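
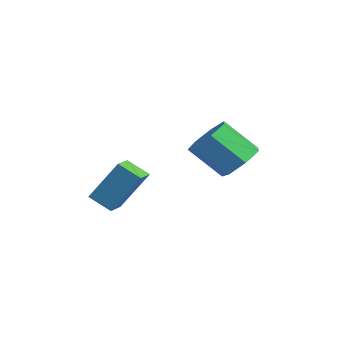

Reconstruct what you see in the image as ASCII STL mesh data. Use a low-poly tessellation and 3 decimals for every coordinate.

solid 
facet normal 0.443 0.566 -0.695
outer loop
vertex -0.749 3.671 0.291
vertex -1.663 3.951 -0.064
vertex -1.097 4.396 0.659
endloop
endfacet
facet normal 0.805 0.089 0.586
outer loop
vertex -0.749 3.671 0.291
vertex -1.097 4.396 0.659
vertex -1.583 2.608 1.598
endloop
endfacet
facet normal 0.805 0.089 0.586
outer loop
vertex -1.583 2.608 1.598
vertex -1.097 4.396 0.659
vertex -1.931 3.334 1.966
endloop
endfacet
facet normal -0.443 -0.565 0.696
outer loop
vertex -1.583 2.608 1.598
vertex -1.931 3.334 1.966
vertex -2.497 2.889 1.244
endloop
endfacet
facet normal 0.443 0.566 -0.695
outer loop
vertex -1.097 4.396 0.659
vertex -1.663 3.951 -0.064
vertex -1.872 4.787 0.483
endloop
endfacet
facet normal 0.195 0.697 0.690
outer loop
vertex -1.097 4.396 0.659
vertex -1.872 4.787 0.483
vertex -1.931 3.334 1.966
endloop
endfacet
facet normal 0.194 0.697 0.690
outer loop
vertex -1.931 3.334 1.966
vertex -1.872 4.787 0.483
vertex -2.705 3.724 1.79
endloop
endfacet
facet normal -0.443 -0.565 0.696
outer loop
vertex -1.931 3.334 1.966
vertex -2.705 3.724 1.79
vertex -2.497 2.889 1.244
endloop
endfacet
facet normal 0.444 0.566 -0.695
outer loop
vertex -1.872 4.787 0.483
vertex -1.663 3.951 -0.064
vertex -2.489 4.549 -0.105
endloop
endfacet
facet normal -0.563 0.779 0.275
outer loop
vertex -1.872 4.787 0.483
vertex -2.489 4.549 -0.105
vertex -2.705 3.724 1.79
endloop
endfacet
facet normal -0.562 0.780 0.275
outer loop
vertex -2.705 3.724 1.79
vertex -2.489 4.549 -0.105
vertex -3.323 3.486 1.203
endloop
endfacet
facet normal -0.443 -0.565 0.696
outer loop
vertex -2.705 3.724 1.79
vertex -3.323 3.486 1.203
vertex -2.497 2.889 1.244
endloop
endfacet
facet normal 0.444 0.565 -0.696
outer loop
vertex -2.489 4.549 -0.105
vertex -1.663 3.951 -0.064
vertex -2.485 3.86 -0.662
endloop
endfacet
facet normal -0.896 0.276 -0.347
outer loop
vertex -2.489 4.549 -0.105
vertex -2.485 3.86 -0.662
vertex -3.323 3.486 1.203
endloop
endfacet
facet normal -0.896 0.275 -0.348
outer loop
vertex -3.323 3.486 1.203
vertex -2.485 3.86 -0.662
vertex -3.318 2.797 0.646
endloop
endfacet
facet normal -0.443 -0.565 0.696
outer loop
vertex -3.323 3.486 1.203
vertex -3.318 2.797 0.646
vertex -2.497 2.889 1.244
endloop
endfacet
facet normal 0.443 0.565 -0.696
outer loop
vertex -2.485 3.86 -0.662
vertex -1.663 3.951 -0.064
vertex -1.862 3.241 -0.768
endloop
endfacet
facet normal -0.555 -0.437 -0.708
outer loop
vertex -2.485 3.86 -0.662
vertex -1.862 3.241 -0.768
vertex -3.318 2.797 0.646
endloop
endfacet
facet normal -0.555 -0.437 -0.708
outer loop
vertex -3.318 2.797 0.646
vertex -1.862 3.241 -0.768
vertex -2.695 2.178 0.54
endloop
endfacet
facet normal -0.443 -0.565 0.696
outer loop
vertex -3.318 2.797 0.646
vertex -2.695 2.178 0.54
vertex -2.497 2.889 1.244
endloop
endfacet
facet normal 0.444 0.565 -0.695
outer loop
vertex -1.862 3.241 -0.768
vertex -1.663 3.951 -0.064
vertex -1.089 3.156 -0.344
endloop
endfacet
facet normal 0.204 -0.819 -0.536
outer loop
vertex -1.862 3.241 -0.768
vertex -1.089 3.156 -0.344
vertex -2.695 2.178 0.54
endloop
endfacet
facet normal 0.204 -0.819 -0.536
outer loop
vertex -2.695 2.178 0.54
vertex -1.089 3.156 -0.344
vertex -1.923 2.093 0.963
endloop
endfacet
facet normal -0.443 -0.565 0.696
outer loop
vertex -2.695 2.178 0.54
vertex -1.923 2.093 0.963
vertex -2.497 2.889 1.244
endloop
endfacet
facet normal 0.443 0.565 -0.696
outer loop
vertex -1.089 3.156 -0.344
vertex -1.663 3.951 -0.064
vertex -0.749 3.671 0.291
endloop
endfacet
facet normal 0.810 -0.585 0.041
outer loop
vertex -1.089 3.156 -0.344
vertex -0.749 3.671 0.291
vertex -1.923 2.093 0.963
endloop
endfacet
facet normal 0.810 -0.585 0.041
outer loop
vertex -1.923 2.093 0.963
vertex -0.749 3.671 0.291
vertex -1.583 2.608 1.598
endloop
endfacet
facet normal -0.443 -0.565 0.696
outer loop
vertex -1.923 2.093 0.963
vertex -1.583 2.608 1.598
vertex -2.497 2.889 1.244
endloop
endfacet
facet normal -0.702 0.689 -0.182
outer loop
vertex -3.689 0.073 -0.043
vertex -2.943 0.682 -0.615
vertex -4.219 -0.934 -1.807
endloop
endfacet
facet normal -0.666 -0.544 0.511
outer loop
vertex -3.517 -1.622 -1.625
vertex -3.689 0.073 -0.043
vertex -4.219 -0.934 -1.807
endloop
endfacet
facet normal -0.702 0.689 -0.182
outer loop
vertex -4.219 -0.934 -1.807
vertex -2.943 0.682 -0.615
vertex -3.473 -0.325 -2.379
endloop
endfacet
facet normal -0.252 -0.480 -0.840
outer loop
vertex -3.473 -0.325 -2.379
vertex -3.517 -1.622 -1.625
vertex -4.219 -0.934 -1.807
endloop
endfacet
facet normal 0.252 0.480 0.840
outer loop
vertex -3.689 0.073 -0.043
vertex -2.241 -0.006 -0.433
vertex -2.943 0.682 -0.615
endloop
endfacet
facet normal -0.666 -0.544 0.511
outer loop
vertex -2.987 -0.615 0.139
vertex -3.689 0.073 -0.043
vertex -3.517 -1.622 -1.625
endloop
endfacet
facet normal 0.252 0.480 0.840
outer loop
vertex -2.987 -0.615 0.139
vertex -2.241 -0.006 -0.433
vertex -3.689 0.073 -0.043
endloop
endfacet
facet normal 0.666 0.544 -0.511
outer loop
vertex -2.943 0.682 -0.615
vertex -2.241 -0.006 -0.433
vertex -3.473 -0.325 -2.379
endloop
endfacet
facet normal -0.252 -0.480 -0.840
outer loop
vertex -2.771 -1.013 -2.197
vertex -3.517 -1.622 -1.625
vertex -3.473 -0.325 -2.379
endloop
endfacet
facet normal 0.666 0.544 -0.511
outer loop
vertex -3.473 -0.325 -2.379
vertex -2.241 -0.006 -0.433
vertex -2.771 -1.013 -2.197
endloop
endfacet
facet normal 0.702 -0.689 0.182
outer loop
vertex -2.771 -1.013 -2.197
vertex -2.987 -0.615 0.139
vertex -3.517 -1.622 -1.625
endloop
endfacet
facet normal 0.702 -0.689 0.182
outer loop
vertex -2.241 -0.006 -0.433
vertex -2.987 -0.615 0.139
vertex -2.771 -1.013 -2.197
endloop
endfacet

endsolid


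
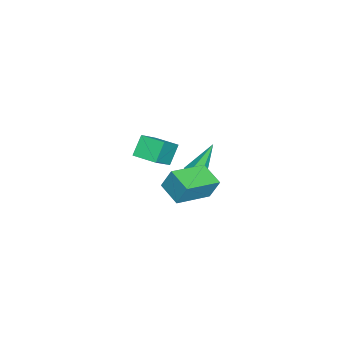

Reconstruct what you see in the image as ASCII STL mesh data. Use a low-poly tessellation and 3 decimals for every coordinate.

solid 
facet normal -0.743 0.616 -0.263
outer loop
vertex 0.665 0.593 0.173
vertex 1.549 1.485 -0.235
vertex 0.651 0.119 -0.896
endloop
endfacet
facet normal -0.670 -0.676 0.308
outer loop
vertex 2.151 -1.125 -0.365
vertex 0.665 0.593 0.173
vertex 0.651 0.119 -0.896
endloop
endfacet
facet normal -0.743 0.616 -0.263
outer loop
vertex 0.651 0.119 -0.896
vertex 1.549 1.485 -0.235
vertex 1.534 1.011 -1.304
endloop
endfacet
facet normal -0.013 -0.405 -0.914
outer loop
vertex 1.534 1.011 -1.304
vertex 2.151 -1.125 -0.365
vertex 0.651 0.119 -0.896
endloop
endfacet
facet normal 0.013 0.405 0.914
outer loop
vertex 0.665 0.593 0.173
vertex 3.049 0.241 0.296
vertex 1.549 1.485 -0.235
endloop
endfacet
facet normal -0.669 -0.676 0.309
outer loop
vertex 2.166 -0.651 0.704
vertex 0.665 0.593 0.173
vertex 2.151 -1.125 -0.365
endloop
endfacet
facet normal 0.013 0.405 0.914
outer loop
vertex 2.166 -0.651 0.704
vertex 3.049 0.241 0.296
vertex 0.665 0.593 0.173
endloop
endfacet
facet normal 0.670 0.675 -0.309
outer loop
vertex 1.549 1.485 -0.235
vertex 3.049 0.241 0.296
vertex 1.534 1.011 -1.304
endloop
endfacet
facet normal -0.013 -0.405 -0.914
outer loop
vertex 3.035 -0.233 -0.773
vertex 2.151 -1.125 -0.365
vertex 1.534 1.011 -1.304
endloop
endfacet
facet normal 0.669 0.676 -0.308
outer loop
vertex 1.534 1.011 -1.304
vertex 3.049 0.241 0.296
vertex 3.035 -0.233 -0.773
endloop
endfacet
facet normal 0.743 -0.616 0.263
outer loop
vertex 3.035 -0.233 -0.773
vertex 2.166 -0.651 0.704
vertex 2.151 -1.125 -0.365
endloop
endfacet
facet normal 0.743 -0.615 0.263
outer loop
vertex 3.049 0.241 0.296
vertex 2.166 -0.651 0.704
vertex 3.035 -0.233 -0.773
endloop
endfacet
facet normal 0.374 -0.378 -0.847
outer loop
vertex -2.066 -0.094 -3.032
vertex -2.562 -0.423 -3.104
vertex -2.532 0.129 -3.337
endloop
endfacet
facet normal 0.395 0.916 0.066
outer loop
vertex -2.066 -0.094 -3.032
vertex -2.532 0.129 -3.337
vertex -3.298 0.323 -1.436
endloop
endfacet
facet normal 0.374 -0.378 -0.847
outer loop
vertex -2.532 0.129 -3.337
vertex -2.562 -0.423 -3.104
vertex -3.028 -0.2 -3.409
endloop
endfacet
facet normal -0.501 0.817 -0.285
outer loop
vertex -2.532 0.129 -3.337
vertex -3.028 -0.2 -3.409
vertex -3.298 0.323 -1.436
endloop
endfacet
facet normal 0.373 -0.378 -0.847
outer loop
vertex -3.028 -0.2 -3.409
vertex -2.562 -0.423 -3.104
vertex -3.059 -0.752 -3.176
endloop
endfacet
facet normal -0.991 -0.001 -0.135
outer loop
vertex -3.028 -0.2 -3.409
vertex -3.059 -0.752 -3.176
vertex -3.298 0.323 -1.436
endloop
endfacet
facet normal 0.373 -0.378 -0.847
outer loop
vertex -3.059 -0.752 -3.176
vertex -2.562 -0.423 -3.104
vertex -2.593 -0.975 -2.871
endloop
endfacet
facet normal -0.586 -0.723 0.366
outer loop
vertex -3.059 -0.752 -3.176
vertex -2.593 -0.975 -2.871
vertex -3.298 0.323 -1.436
endloop
endfacet
facet normal 0.373 -0.378 -0.847
outer loop
vertex -2.593 -0.975 -2.871
vertex -2.562 -0.423 -3.104
vertex -2.096 -0.646 -2.799
endloop
endfacet
facet normal 0.310 -0.625 0.717
outer loop
vertex -2.593 -0.975 -2.871
vertex -2.096 -0.646 -2.799
vertex -3.298 0.323 -1.436
endloop
endfacet
facet normal 0.374 -0.378 -0.847
outer loop
vertex -2.096 -0.646 -2.799
vertex -2.562 -0.423 -3.104
vertex -2.066 -0.094 -3.032
endloop
endfacet
facet normal 0.800 0.196 0.567
outer loop
vertex -2.096 -0.646 -2.799
vertex -2.066 -0.094 -3.032
vertex -3.298 0.323 -1.436
endloop
endfacet
facet normal -0.596 0.221 0.772
outer loop
vertex -3.536 -3.252 -1.46
vertex -3.109 -2.024 -1.482
vertex -4.848 -2.815 -2.598
endloop
endfacet
facet normal -0.329 -0.944 0.017
outer loop
vertex -4.091 -3.096 -3.578
vertex -3.536 -3.252 -1.46
vertex -4.848 -2.815 -2.598
endloop
endfacet
facet normal -0.596 0.221 0.772
outer loop
vertex -4.848 -2.815 -2.598
vertex -3.109 -2.024 -1.482
vertex -4.421 -1.588 -2.619
endloop
endfacet
facet normal -0.732 0.244 -0.636
outer loop
vertex -4.421 -1.588 -2.619
vertex -4.091 -3.096 -3.578
vertex -4.848 -2.815 -2.598
endloop
endfacet
facet normal 0.733 -0.243 0.636
outer loop
vertex -3.536 -3.252 -1.46
vertex -2.352 -2.305 -2.462
vertex -3.109 -2.024 -1.482
endloop
endfacet
facet normal -0.328 -0.945 0.016
outer loop
vertex -2.779 -3.532 -2.441
vertex -3.536 -3.252 -1.46
vertex -4.091 -3.096 -3.578
endloop
endfacet
facet normal 0.733 -0.244 0.635
outer loop
vertex -2.779 -3.532 -2.441
vertex -2.352 -2.305 -2.462
vertex -3.536 -3.252 -1.46
endloop
endfacet
facet normal 0.329 0.944 -0.017
outer loop
vertex -3.109 -2.024 -1.482
vertex -2.352 -2.305 -2.462
vertex -4.421 -1.588 -2.619
endloop
endfacet
facet normal -0.733 0.244 -0.635
outer loop
vertex -3.664 -1.868 -3.6
vertex -4.091 -3.096 -3.578
vertex -4.421 -1.588 -2.619
endloop
endfacet
facet normal 0.328 0.944 -0.016
outer loop
vertex -4.421 -1.588 -2.619
vertex -2.352 -2.305 -2.462
vertex -3.664 -1.868 -3.6
endloop
endfacet
facet normal 0.596 -0.221 -0.772
outer loop
vertex -3.664 -1.868 -3.6
vertex -2.779 -3.532 -2.441
vertex -4.091 -3.096 -3.578
endloop
endfacet
facet normal 0.596 -0.221 -0.772
outer loop
vertex -2.352 -2.305 -2.462
vertex -2.779 -3.532 -2.441
vertex -3.664 -1.868 -3.6
endloop
endfacet

endsolid


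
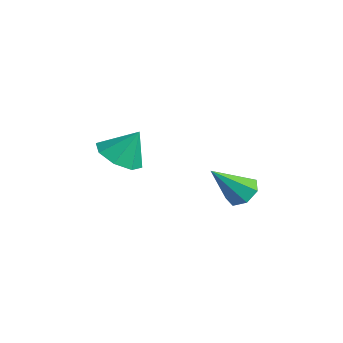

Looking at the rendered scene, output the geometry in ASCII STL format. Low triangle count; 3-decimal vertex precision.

solid 
facet normal -0.267 -0.458 -0.848
outer loop
vertex -0.125 -2.775 1.663
vertex -0.818 -2.073 1.502
vertex 0.146 -2.184 1.259
endloop
endfacet
facet normal 0.896 -0.118 0.428
outer loop
vertex -0.125 -2.775 1.663
vertex 0.146 -2.184 1.259
vertex -0.442 -1.427 2.698
endloop
endfacet
facet normal -0.267 -0.458 -0.848
outer loop
vertex 0.146 -2.184 1.259
vertex -0.818 -2.073 1.502
vertex -0.149 -1.528 0.997
endloop
endfacet
facet normal 0.885 0.448 0.126
outer loop
vertex 0.146 -2.184 1.259
vertex -0.149 -1.528 0.997
vertex -0.442 -1.427 2.698
endloop
endfacet
facet normal -0.267 -0.458 -0.848
outer loop
vertex -0.149 -1.528 0.997
vertex -0.818 -2.073 1.502
vertex -0.835 -1.191 1.031
endloop
endfacet
facet normal 0.442 0.897 0.023
outer loop
vertex -0.149 -1.528 0.997
vertex -0.835 -1.191 1.031
vertex -0.442 -1.427 2.698
endloop
endfacet
facet normal -0.268 -0.458 -0.848
outer loop
vertex -0.835 -1.191 1.031
vertex -0.818 -2.073 1.502
vertex -1.511 -1.37 1.341
endloop
endfacet
facet normal -0.175 0.968 0.178
outer loop
vertex -0.835 -1.191 1.031
vertex -1.511 -1.37 1.341
vertex -0.442 -1.427 2.698
endloop
endfacet
facet normal -0.267 -0.457 -0.848
outer loop
vertex -1.511 -1.37 1.341
vertex -0.818 -2.073 1.502
vertex -1.782 -1.961 1.745
endloop
endfacet
facet normal -0.604 0.620 0.502
outer loop
vertex -1.511 -1.37 1.341
vertex -1.782 -1.961 1.745
vertex -0.442 -1.427 2.698
endloop
endfacet
facet normal -0.267 -0.458 -0.848
outer loop
vertex -1.782 -1.961 1.745
vertex -0.818 -2.073 1.502
vertex -1.488 -2.618 2.007
endloop
endfacet
facet normal -0.593 0.055 0.803
outer loop
vertex -1.782 -1.961 1.745
vertex -1.488 -2.618 2.007
vertex -0.442 -1.427 2.698
endloop
endfacet
facet normal -0.267 -0.458 -0.848
outer loop
vertex -1.488 -2.618 2.007
vertex -0.818 -2.073 1.502
vertex -0.801 -2.955 1.973
endloop
endfacet
facet normal -0.149 -0.395 0.906
outer loop
vertex -1.488 -2.618 2.007
vertex -0.801 -2.955 1.973
vertex -0.442 -1.427 2.698
endloop
endfacet
facet normal -0.267 -0.458 -0.848
outer loop
vertex -0.801 -2.955 1.973
vertex -0.818 -2.073 1.502
vertex -0.125 -2.775 1.663
endloop
endfacet
facet normal 0.468 -0.466 0.751
outer loop
vertex -0.801 -2.955 1.973
vertex -0.125 -2.775 1.663
vertex -0.442 -1.427 2.698
endloop
endfacet
facet normal 0.154 0.649 -0.745
outer loop
vertex 1.069 2.845 -1.279
vertex 0.391 2.652 -1.587
vertex 0.545 3.205 -1.074
endloop
endfacet
facet normal 0.514 0.289 0.807
outer loop
vertex 1.069 2.845 -1.279
vertex 0.545 3.205 -1.074
vertex 0.089 1.388 -0.133
endloop
endfacet
facet normal 0.155 0.648 -0.745
outer loop
vertex 0.545 3.205 -1.074
vertex 0.391 2.652 -1.587
vertex -0.095 3.149 -1.256
endloop
endfacet
facet normal -0.277 0.496 0.823
outer loop
vertex 0.545 3.205 -1.074
vertex -0.095 3.149 -1.256
vertex 0.089 1.388 -0.133
endloop
endfacet
facet normal 0.154 0.648 -0.746
outer loop
vertex -0.095 3.149 -1.256
vertex 0.391 2.652 -1.587
vertex -0.37 2.718 -1.687
endloop
endfacet
facet normal -0.898 0.166 0.407
outer loop
vertex -0.095 3.149 -1.256
vertex -0.37 2.718 -1.687
vertex 0.089 1.388 -0.133
endloop
endfacet
facet normal 0.154 0.649 -0.745
outer loop
vertex -0.37 2.718 -1.687
vertex 0.391 2.652 -1.587
vertex -0.072 2.238 -2.043
endloop
endfacet
facet normal -0.882 -0.453 -0.127
outer loop
vertex -0.37 2.718 -1.687
vertex -0.072 2.238 -2.043
vertex 0.089 1.388 -0.133
endloop
endfacet
facet normal 0.155 0.648 -0.746
outer loop
vertex -0.072 2.238 -2.043
vertex 0.391 2.652 -1.587
vertex 0.575 2.069 -2.055
endloop
endfacet
facet normal -0.241 -0.894 -0.378
outer loop
vertex -0.072 2.238 -2.043
vertex 0.575 2.069 -2.055
vertex 0.089 1.388 -0.133
endloop
endfacet
facet normal 0.155 0.648 -0.746
outer loop
vertex 0.575 2.069 -2.055
vertex 0.391 2.652 -1.587
vertex 1.083 2.339 -1.715
endloop
endfacet
facet normal 0.543 -0.825 -0.155
outer loop
vertex 0.575 2.069 -2.055
vertex 1.083 2.339 -1.715
vertex 0.089 1.388 -0.133
endloop
endfacet
facet normal 0.155 0.647 -0.746
outer loop
vertex 1.083 2.339 -1.715
vertex 0.391 2.652 -1.587
vertex 1.069 2.845 -1.279
endloop
endfacet
facet normal 0.879 -0.297 0.373
outer loop
vertex 1.083 2.339 -1.715
vertex 1.069 2.845 -1.279
vertex 0.089 1.388 -0.133
endloop
endfacet

endsolid


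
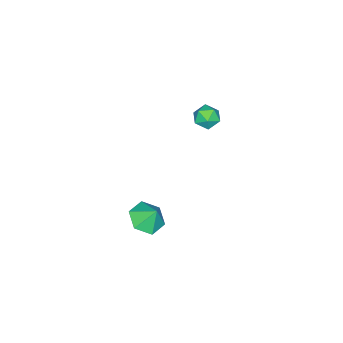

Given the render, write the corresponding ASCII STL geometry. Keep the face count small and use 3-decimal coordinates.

solid 
facet normal -0.158 -0.189 0.969
outer loop
vertex -3.015 0.838 1.707
vertex -3.318 0.146 1.523
vertex -2.555 0.212 1.66
endloop
endfacet
facet normal 0.410 0.235 0.882
outer loop
vertex -3.015 0.838 1.707
vertex -2.555 0.212 1.66
vertex -2.317 0.893 1.368
endloop
endfacet
facet normal 0.196 0.821 0.537
outer loop
vertex -3.015 0.838 1.707
vertex -2.317 0.893 1.368
vertex -2.932 1.247 1.051
endloop
endfacet
facet normal -0.503 0.760 0.410
outer loop
vertex -3.015 0.838 1.707
vertex -2.932 1.247 1.051
vertex -3.551 0.786 1.146
endloop
endfacet
facet normal -0.723 0.136 0.678
outer loop
vertex -3.015 0.838 1.707
vertex -3.551 0.786 1.146
vertex -3.318 0.146 1.523
endloop
endfacet
facet normal 0.879 -0.108 0.465
outer loop
vertex -2.317 0.893 1.368
vertex -2.555 0.212 1.66
vertex -2.189 0.234 0.974
endloop
endfacet
facet normal -0.040 -0.794 0.607
outer loop
vertex -2.555 0.212 1.66
vertex -3.318 0.146 1.523
vertex -2.808 -0.227 1.069
endloop
endfacet
facet normal -0.954 -0.267 0.137
outer loop
vertex -3.318 0.146 1.523
vertex -3.551 0.786 1.146
vertex -3.423 0.127 0.752
endloop
endfacet
facet normal -0.599 0.744 -0.296
outer loop
vertex -3.551 0.786 1.146
vertex -2.932 1.247 1.051
vertex -3.185 0.808 0.46
endloop
endfacet
facet normal 0.532 0.841 -0.093
outer loop
vertex -2.932 1.247 1.051
vertex -2.317 0.893 1.368
vertex -2.422 0.874 0.597
endloop
endfacet
facet normal 0.503 -0.760 -0.410
outer loop
vertex -2.725 0.182 0.413
vertex -2.189 0.234 0.974
vertex -2.808 -0.227 1.069
endloop
endfacet
facet normal -0.196 -0.821 -0.537
outer loop
vertex -2.725 0.182 0.413
vertex -2.808 -0.227 1.069
vertex -3.423 0.127 0.752
endloop
endfacet
facet normal -0.410 -0.235 -0.882
outer loop
vertex -2.725 0.182 0.413
vertex -3.423 0.127 0.752
vertex -3.185 0.808 0.46
endloop
endfacet
facet normal 0.158 0.189 -0.969
outer loop
vertex -2.725 0.182 0.413
vertex -3.185 0.808 0.46
vertex -2.422 0.874 0.597
endloop
endfacet
facet normal 0.723 -0.136 -0.678
outer loop
vertex -2.725 0.182 0.413
vertex -2.422 0.874 0.597
vertex -2.189 0.234 0.974
endloop
endfacet
facet normal 0.599 -0.744 0.296
outer loop
vertex -2.808 -0.227 1.069
vertex -2.189 0.234 0.974
vertex -2.555 0.212 1.66
endloop
endfacet
facet normal -0.532 -0.841 0.093
outer loop
vertex -3.423 0.127 0.752
vertex -2.808 -0.227 1.069
vertex -3.318 0.146 1.523
endloop
endfacet
facet normal -0.879 0.108 -0.465
outer loop
vertex -3.185 0.808 0.46
vertex -3.423 0.127 0.752
vertex -3.551 0.786 1.146
endloop
endfacet
facet normal 0.040 0.794 -0.607
outer loop
vertex -2.422 0.874 0.597
vertex -3.185 0.808 0.46
vertex -2.932 1.247 1.051
endloop
endfacet
facet normal 0.954 0.267 -0.137
outer loop
vertex -2.189 0.234 0.974
vertex -2.422 0.874 0.597
vertex -2.317 0.893 1.368
endloop
endfacet
facet normal -0.026 -0.533 -0.846
outer loop
vertex 4.611 1.041 -1.04
vertex 3.636 1.134 -1.069
vertex 4.205 1.801 -1.507
endloop
endfacet
facet normal 0.738 0.593 0.323
outer loop
vertex 4.611 1.041 -1.04
vertex 4.205 1.801 -1.507
vertex 3.664 1.726 -0.131
endloop
endfacet
facet normal -0.026 -0.533 -0.846
outer loop
vertex 4.205 1.801 -1.507
vertex 3.636 1.134 -1.069
vertex 3.23 1.894 -1.536
endloop
endfacet
facet normal 0.092 0.992 0.090
outer loop
vertex 4.205 1.801 -1.507
vertex 3.23 1.894 -1.536
vertex 3.664 1.726 -0.131
endloop
endfacet
facet normal -0.025 -0.533 -0.846
outer loop
vertex 3.23 1.894 -1.536
vertex 3.636 1.134 -1.069
vertex 2.661 1.227 -1.099
endloop
endfacet
facet normal -0.631 0.723 0.281
outer loop
vertex 3.23 1.894 -1.536
vertex 2.661 1.227 -1.099
vertex 3.664 1.726 -0.131
endloop
endfacet
facet normal -0.025 -0.533 -0.846
outer loop
vertex 2.661 1.227 -1.099
vertex 3.636 1.134 -1.069
vertex 3.067 0.467 -0.632
endloop
endfacet
facet normal -0.707 0.055 0.705
outer loop
vertex 2.661 1.227 -1.099
vertex 3.067 0.467 -0.632
vertex 3.664 1.726 -0.131
endloop
endfacet
facet normal -0.026 -0.532 -0.846
outer loop
vertex 3.067 0.467 -0.632
vertex 3.636 1.134 -1.069
vertex 4.042 0.374 -0.603
endloop
endfacet
facet normal -0.061 -0.344 0.937
outer loop
vertex 3.067 0.467 -0.632
vertex 4.042 0.374 -0.603
vertex 3.664 1.726 -0.131
endloop
endfacet
facet normal -0.026 -0.532 -0.846
outer loop
vertex 4.042 0.374 -0.603
vertex 3.636 1.134 -1.069
vertex 4.611 1.041 -1.04
endloop
endfacet
facet normal 0.662 -0.076 0.746
outer loop
vertex 4.042 0.374 -0.603
vertex 4.611 1.041 -1.04
vertex 3.664 1.726 -0.131
endloop
endfacet

endsolid


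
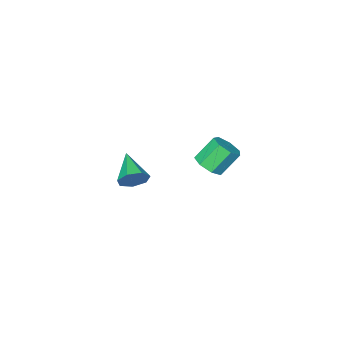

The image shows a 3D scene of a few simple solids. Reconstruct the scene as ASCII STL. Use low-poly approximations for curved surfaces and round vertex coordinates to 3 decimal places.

solid 
facet normal 0.615 -0.193 -0.765
outer loop
vertex -2.961 -3.663 -0.29
vertex -3.409 -3.097 -0.793
vertex -2.715 -2.94 -0.275
endloop
endfacet
facet normal 0.720 -0.258 0.644
outer loop
vertex -2.961 -3.663 -0.29
vertex -2.715 -2.94 -0.275
vertex -3.963 -3.349 0.956
endloop
endfacet
facet normal 0.720 -0.257 0.644
outer loop
vertex -3.963 -3.349 0.956
vertex -2.715 -2.94 -0.275
vertex -3.718 -2.626 0.971
endloop
endfacet
facet normal -0.615 0.193 0.765
outer loop
vertex -3.963 -3.349 0.956
vertex -3.718 -2.626 0.971
vertex -4.411 -2.783 0.453
endloop
endfacet
facet normal 0.615 -0.193 -0.765
outer loop
vertex -2.715 -2.94 -0.275
vertex -3.409 -3.097 -0.793
vertex -2.992 -2.335 -0.65
endloop
endfacet
facet normal 0.700 0.579 0.418
outer loop
vertex -2.715 -2.94 -0.275
vertex -2.992 -2.335 -0.65
vertex -3.718 -2.626 0.971
endloop
endfacet
facet normal 0.700 0.579 0.418
outer loop
vertex -3.718 -2.626 0.971
vertex -2.992 -2.335 -0.65
vertex -3.995 -2.021 0.596
endloop
endfacet
facet normal -0.615 0.192 0.765
outer loop
vertex -3.718 -2.626 0.971
vertex -3.995 -2.021 0.596
vertex -4.411 -2.783 0.453
endloop
endfacet
facet normal 0.615 -0.193 -0.765
outer loop
vertex -2.992 -2.335 -0.65
vertex -3.409 -3.097 -0.793
vertex -3.583 -2.304 -1.133
endloop
endfacet
facet normal 0.153 0.980 -0.124
outer loop
vertex -2.992 -2.335 -0.65
vertex -3.583 -2.304 -1.133
vertex -3.995 -2.021 0.596
endloop
endfacet
facet normal 0.153 0.980 -0.124
outer loop
vertex -3.995 -2.021 0.596
vertex -3.583 -2.304 -1.133
vertex -4.585 -1.99 0.113
endloop
endfacet
facet normal -0.616 0.193 0.764
outer loop
vertex -3.995 -2.021 0.596
vertex -4.585 -1.99 0.113
vertex -4.411 -2.783 0.453
endloop
endfacet
facet normal 0.615 -0.193 -0.764
outer loop
vertex -3.583 -2.304 -1.133
vertex -3.409 -3.097 -0.793
vertex -4.042 -2.87 -1.36
endloop
endfacet
facet normal -0.510 0.643 -0.572
outer loop
vertex -3.583 -2.304 -1.133
vertex -4.042 -2.87 -1.36
vertex -4.585 -1.99 0.113
endloop
endfacet
facet normal -0.509 0.643 -0.572
outer loop
vertex -4.585 -1.99 0.113
vertex -4.042 -2.87 -1.36
vertex -5.045 -2.556 -0.114
endloop
endfacet
facet normal -0.615 0.193 0.765
outer loop
vertex -4.585 -1.99 0.113
vertex -5.045 -2.556 -0.114
vertex -4.411 -2.783 0.453
endloop
endfacet
facet normal 0.615 -0.193 -0.764
outer loop
vertex -4.042 -2.87 -1.36
vertex -3.409 -3.097 -0.793
vertex -4.025 -3.607 -1.16
endloop
endfacet
facet normal -0.788 -0.178 -0.589
outer loop
vertex -4.042 -2.87 -1.36
vertex -4.025 -3.607 -1.16
vertex -5.045 -2.556 -0.114
endloop
endfacet
facet normal -0.788 -0.179 -0.589
outer loop
vertex -5.045 -2.556 -0.114
vertex -4.025 -3.607 -1.16
vertex -5.027 -3.293 0.086
endloop
endfacet
facet normal -0.615 0.192 0.765
outer loop
vertex -5.045 -2.556 -0.114
vertex -5.027 -3.293 0.086
vertex -4.411 -2.783 0.453
endloop
endfacet
facet normal 0.615 -0.192 -0.765
outer loop
vertex -4.025 -3.607 -1.16
vertex -3.409 -3.097 -0.793
vertex -3.543 -3.96 -0.684
endloop
endfacet
facet normal -0.473 -0.866 -0.163
outer loop
vertex -4.025 -3.607 -1.16
vertex -3.543 -3.96 -0.684
vertex -5.027 -3.293 0.086
endloop
endfacet
facet normal -0.474 -0.865 -0.163
outer loop
vertex -5.027 -3.293 0.086
vertex -3.543 -3.96 -0.684
vertex -4.546 -3.646 0.562
endloop
endfacet
facet normal -0.615 0.193 0.765
outer loop
vertex -5.027 -3.293 0.086
vertex -4.546 -3.646 0.562
vertex -4.411 -2.783 0.453
endloop
endfacet
facet normal 0.615 -0.192 -0.764
outer loop
vertex -3.543 -3.96 -0.684
vertex -3.409 -3.097 -0.793
vertex -2.961 -3.663 -0.29
endloop
endfacet
facet normal 0.198 -0.901 0.386
outer loop
vertex -3.543 -3.96 -0.684
vertex -2.961 -3.663 -0.29
vertex -4.546 -3.646 0.562
endloop
endfacet
facet normal 0.198 -0.901 0.386
outer loop
vertex -4.546 -3.646 0.562
vertex -2.961 -3.663 -0.29
vertex -3.963 -3.349 0.956
endloop
endfacet
facet normal -0.615 0.193 0.765
outer loop
vertex -4.546 -3.646 0.562
vertex -3.963 -3.349 0.956
vertex -4.411 -2.783 0.453
endloop
endfacet
facet normal 0.396 0.829 -0.395
outer loop
vertex 2.985 -1.499 2.732
vertex 2.518 -1.6 2.053
vertex 2.338 -1.183 2.747
endloop
endfacet
facet normal 0.025 0.003 1.000
outer loop
vertex 2.985 -1.499 2.732
vertex 2.338 -1.183 2.747
vertex 1.802 -3.1 2.767
endloop
endfacet
facet normal 0.397 0.829 -0.395
outer loop
vertex 2.338 -1.183 2.747
vertex 2.518 -1.6 2.053
vertex 1.827 -1.18 2.24
endloop
endfacet
facet normal -0.689 0.200 0.696
outer loop
vertex 2.338 -1.183 2.747
vertex 1.827 -1.18 2.24
vertex 1.802 -3.1 2.767
endloop
endfacet
facet normal 0.397 0.829 -0.395
outer loop
vertex 1.827 -1.18 2.24
vertex 2.518 -1.6 2.053
vertex 1.837 -1.494 1.591
endloop
endfacet
facet normal -1.000 0.008 -0.019
outer loop
vertex 1.827 -1.18 2.24
vertex 1.837 -1.494 1.591
vertex 1.802 -3.1 2.767
endloop
endfacet
facet normal 0.397 0.829 -0.394
outer loop
vertex 1.837 -1.494 1.591
vertex 2.518 -1.6 2.053
vertex 2.359 -1.887 1.29
endloop
endfacet
facet normal -0.671 -0.428 -0.605
outer loop
vertex 1.837 -1.494 1.591
vertex 2.359 -1.887 1.29
vertex 1.802 -3.1 2.767
endloop
endfacet
facet normal 0.396 0.829 -0.394
outer loop
vertex 2.359 -1.887 1.29
vertex 2.518 -1.6 2.053
vertex 3.002 -2.064 1.563
endloop
endfacet
facet normal 0.049 -0.781 -0.623
outer loop
vertex 2.359 -1.887 1.29
vertex 3.002 -2.064 1.563
vertex 1.802 -3.1 2.767
endloop
endfacet
facet normal 0.396 0.829 -0.394
outer loop
vertex 3.002 -2.064 1.563
vertex 2.518 -1.6 2.053
vertex 3.281 -1.892 2.205
endloop
endfacet
facet normal 0.618 -0.784 -0.059
outer loop
vertex 3.002 -2.064 1.563
vertex 3.281 -1.892 2.205
vertex 1.802 -3.1 2.767
endloop
endfacet
facet normal 0.396 0.829 -0.396
outer loop
vertex 3.281 -1.892 2.205
vertex 2.518 -1.6 2.053
vertex 2.985 -1.499 2.732
endloop
endfacet
facet normal 0.607 -0.434 0.665
outer loop
vertex 3.281 -1.892 2.205
vertex 2.985 -1.499 2.732
vertex 1.802 -3.1 2.767
endloop
endfacet

endsolid


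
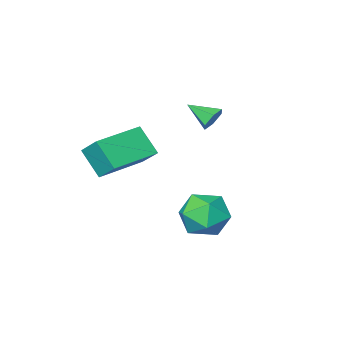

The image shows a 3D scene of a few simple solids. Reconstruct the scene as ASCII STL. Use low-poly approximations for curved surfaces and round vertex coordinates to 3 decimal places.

solid 
facet normal -0.983 -0.175 0.047
outer loop
vertex -1.203 -1.328 -0.362
vertex -1.313 -0.513 0.367
vertex -1.396 -0.5 -1.318
endloop
endfacet
facet normal 0.101 -0.742 -0.663
outer loop
vertex 0.473 -0.167 -1.407
vertex -1.203 -1.328 -0.362
vertex -1.396 -0.5 -1.318
endloop
endfacet
facet normal -0.984 -0.175 0.047
outer loop
vertex -1.396 -0.5 -1.318
vertex -1.313 -0.513 0.367
vertex -1.506 0.316 -0.589
endloop
endfacet
facet normal -0.151 0.647 -0.747
outer loop
vertex -1.506 0.316 -0.589
vertex 0.473 -0.167 -1.407
vertex -1.396 -0.5 -1.318
endloop
endfacet
facet normal 0.151 -0.648 0.747
outer loop
vertex -1.203 -1.328 -0.362
vertex 0.556 -0.18 0.278
vertex -1.313 -0.513 0.367
endloop
endfacet
facet normal 0.100 -0.742 -0.663
outer loop
vertex 0.666 -0.996 -0.451
vertex -1.203 -1.328 -0.362
vertex 0.473 -0.167 -1.407
endloop
endfacet
facet normal 0.151 -0.647 0.747
outer loop
vertex 0.666 -0.996 -0.451
vertex 0.556 -0.18 0.278
vertex -1.203 -1.328 -0.362
endloop
endfacet
facet normal -0.101 0.742 0.663
outer loop
vertex -1.313 -0.513 0.367
vertex 0.556 -0.18 0.278
vertex -1.506 0.316 -0.589
endloop
endfacet
facet normal -0.151 0.648 -0.747
outer loop
vertex 0.363 0.648 -0.678
vertex 0.473 -0.167 -1.407
vertex -1.506 0.316 -0.589
endloop
endfacet
facet normal -0.100 0.742 0.663
outer loop
vertex -1.506 0.316 -0.589
vertex 0.556 -0.18 0.278
vertex 0.363 0.648 -0.678
endloop
endfacet
facet normal 0.983 0.175 -0.047
outer loop
vertex 0.363 0.648 -0.678
vertex 0.666 -0.996 -0.451
vertex 0.473 -0.167 -1.407
endloop
endfacet
facet normal 0.983 0.175 -0.047
outer loop
vertex 0.556 -0.18 0.278
vertex 0.666 -0.996 -0.451
vertex 0.363 0.648 -0.678
endloop
endfacet
facet normal -0.930 0.311 0.198
outer loop
vertex -1.911 4.108 -1.978
vertex -2.266 3.307 -2.387
vertex -2.061 3.318 -1.441
endloop
endfacet
facet normal -0.470 0.555 0.686
outer loop
vertex -1.911 4.108 -1.978
vertex -2.061 3.318 -1.441
vertex -1.258 3.842 -1.315
endloop
endfacet
facet normal 0.029 0.937 0.348
outer loop
vertex -1.911 4.108 -1.978
vertex -1.258 3.842 -1.315
vertex -0.967 4.155 -2.183
endloop
endfacet
facet normal -0.122 0.929 -0.349
outer loop
vertex -1.911 4.108 -1.978
vertex -0.967 4.155 -2.183
vertex -1.59 3.825 -2.845
endloop
endfacet
facet normal -0.715 0.542 -0.442
outer loop
vertex -1.911 4.108 -1.978
vertex -1.59 3.825 -2.845
vertex -2.266 3.307 -2.387
endloop
endfacet
facet normal -0.150 -0.007 0.989
outer loop
vertex -1.258 3.842 -1.315
vertex -2.061 3.318 -1.441
vertex -1.21 2.875 -1.315
endloop
endfacet
facet normal -0.894 -0.401 0.198
outer loop
vertex -2.061 3.318 -1.441
vertex -2.266 3.307 -2.387
vertex -1.833 2.545 -1.977
endloop
endfacet
facet normal -0.546 -0.027 -0.837
outer loop
vertex -2.266 3.307 -2.387
vertex -1.59 3.825 -2.845
vertex -1.542 2.858 -2.845
endloop
endfacet
facet normal 0.413 0.598 -0.687
outer loop
vertex -1.59 3.825 -2.845
vertex -0.967 4.155 -2.183
vertex -0.739 3.382 -2.719
endloop
endfacet
facet normal 0.658 0.611 0.441
outer loop
vertex -0.967 4.155 -2.183
vertex -1.258 3.842 -1.315
vertex -0.534 3.393 -1.773
endloop
endfacet
facet normal 0.122 -0.929 0.349
outer loop
vertex -0.889 2.592 -2.182
vertex -1.21 2.875 -1.315
vertex -1.833 2.545 -1.977
endloop
endfacet
facet normal -0.029 -0.937 -0.348
outer loop
vertex -0.889 2.592 -2.182
vertex -1.833 2.545 -1.977
vertex -1.542 2.858 -2.845
endloop
endfacet
facet normal 0.470 -0.555 -0.686
outer loop
vertex -0.889 2.592 -2.182
vertex -1.542 2.858 -2.845
vertex -0.739 3.382 -2.719
endloop
endfacet
facet normal 0.930 -0.311 -0.198
outer loop
vertex -0.889 2.592 -2.182
vertex -0.739 3.382 -2.719
vertex -0.534 3.393 -1.773
endloop
endfacet
facet normal 0.715 -0.542 0.442
outer loop
vertex -0.889 2.592 -2.182
vertex -0.534 3.393 -1.773
vertex -1.21 2.875 -1.315
endloop
endfacet
facet normal -0.413 -0.598 0.687
outer loop
vertex -1.833 2.545 -1.977
vertex -1.21 2.875 -1.315
vertex -2.061 3.318 -1.441
endloop
endfacet
facet normal -0.658 -0.611 -0.441
outer loop
vertex -1.542 2.858 -2.845
vertex -1.833 2.545 -1.977
vertex -2.266 3.307 -2.387
endloop
endfacet
facet normal 0.150 0.007 -0.989
outer loop
vertex -0.739 3.382 -2.719
vertex -1.542 2.858 -2.845
vertex -1.59 3.825 -2.845
endloop
endfacet
facet normal 0.894 0.401 -0.198
outer loop
vertex -0.534 3.393 -1.773
vertex -0.739 3.382 -2.719
vertex -0.967 4.155 -2.183
endloop
endfacet
facet normal 0.546 0.027 0.837
outer loop
vertex -1.21 2.875 -1.315
vertex -0.534 3.393 -1.773
vertex -1.258 3.842 -1.315
endloop
endfacet
facet normal -0.439 0.786 -0.435
outer loop
vertex -2.968 0.901 0.372
vertex -3.249 0.988 0.813
vertex -2.776 1.218 0.751
endloop
endfacet
facet normal 0.928 -0.161 -0.335
outer loop
vertex -2.968 0.901 0.372
vertex -2.776 1.218 0.751
vertex -2.771 0.132 1.287
endloop
endfacet
facet normal -0.439 0.786 -0.436
outer loop
vertex -2.776 1.218 0.751
vertex -3.249 0.988 0.813
vertex -3.057 1.305 1.191
endloop
endfacet
facet normal 0.838 0.244 0.487
outer loop
vertex -2.776 1.218 0.751
vertex -3.057 1.305 1.191
vertex -2.771 0.132 1.287
endloop
endfacet
facet normal -0.439 0.786 -0.436
outer loop
vertex -3.057 1.305 1.191
vertex -3.249 0.988 0.813
vertex -3.531 1.075 1.254
endloop
endfacet
facet normal 0.083 0.101 0.991
outer loop
vertex -3.057 1.305 1.191
vertex -3.531 1.075 1.254
vertex -2.771 0.132 1.287
endloop
endfacet
facet normal -0.438 0.786 -0.435
outer loop
vertex -3.531 1.075 1.254
vertex -3.249 0.988 0.813
vertex -3.723 0.758 0.875
endloop
endfacet
facet normal -0.587 -0.450 0.673
outer loop
vertex -3.531 1.075 1.254
vertex -3.723 0.758 0.875
vertex -2.771 0.132 1.287
endloop
endfacet
facet normal -0.439 0.787 -0.435
outer loop
vertex -3.723 0.758 0.875
vertex -3.249 0.988 0.813
vertex -3.442 0.671 0.434
endloop
endfacet
facet normal -0.498 -0.855 -0.149
outer loop
vertex -3.723 0.758 0.875
vertex -3.442 0.671 0.434
vertex -2.771 0.132 1.287
endloop
endfacet
facet normal -0.439 0.787 -0.435
outer loop
vertex -3.442 0.671 0.434
vertex -3.249 0.988 0.813
vertex -2.968 0.901 0.372
endloop
endfacet
facet normal 0.260 -0.711 -0.653
outer loop
vertex -3.442 0.671 0.434
vertex -2.968 0.901 0.372
vertex -2.771 0.132 1.287
endloop
endfacet

endsolid


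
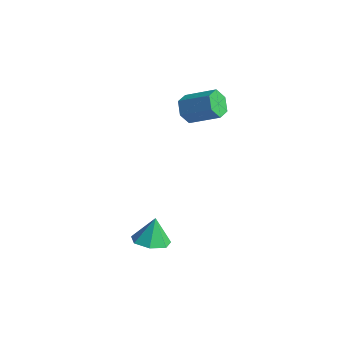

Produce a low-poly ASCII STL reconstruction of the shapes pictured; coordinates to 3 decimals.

solid 
facet normal -0.827 -0.285 -0.484
outer loop
vertex 0.519 0.917 0.835
vertex 0.262 0.596 1.463
vertex 0.101 1.314 1.315
endloop
endfacet
facet normal 0.074 0.799 -0.596
outer loop
vertex 0.519 0.917 0.835
vertex 0.101 1.314 1.315
vertex 1.875 1.384 1.63
endloop
endfacet
facet normal 0.074 0.799 -0.596
outer loop
vertex 1.875 1.384 1.63
vertex 0.101 1.314 1.315
vertex 1.457 1.781 2.11
endloop
endfacet
facet normal 0.827 0.285 0.484
outer loop
vertex 1.875 1.384 1.63
vertex 1.457 1.781 2.11
vertex 1.618 1.064 2.257
endloop
endfacet
facet normal -0.827 -0.285 -0.484
outer loop
vertex 0.101 1.314 1.315
vertex 0.262 0.596 1.463
vertex -0.156 0.993 1.943
endloop
endfacet
facet normal -0.446 0.858 0.256
outer loop
vertex 0.101 1.314 1.315
vertex -0.156 0.993 1.943
vertex 1.457 1.781 2.11
endloop
endfacet
facet normal -0.446 0.858 0.255
outer loop
vertex 1.457 1.781 2.11
vertex -0.156 0.993 1.943
vertex 1.2 1.461 2.737
endloop
endfacet
facet normal 0.827 0.285 0.484
outer loop
vertex 1.457 1.781 2.11
vertex 1.2 1.461 2.737
vertex 1.618 1.064 2.257
endloop
endfacet
facet normal -0.827 -0.285 -0.484
outer loop
vertex -0.156 0.993 1.943
vertex 0.262 0.596 1.463
vertex 0.005 0.276 2.09
endloop
endfacet
facet normal -0.519 0.058 0.853
outer loop
vertex -0.156 0.993 1.943
vertex 0.005 0.276 2.09
vertex 1.2 1.461 2.737
endloop
endfacet
facet normal -0.520 0.059 0.852
outer loop
vertex 1.2 1.461 2.737
vertex 0.005 0.276 2.09
vertex 1.361 0.743 2.885
endloop
endfacet
facet normal 0.827 0.285 0.484
outer loop
vertex 1.2 1.461 2.737
vertex 1.361 0.743 2.885
vertex 1.618 1.064 2.257
endloop
endfacet
facet normal -0.827 -0.285 -0.484
outer loop
vertex 0.005 0.276 2.09
vertex 0.262 0.596 1.463
vertex 0.423 -0.121 1.61
endloop
endfacet
facet normal -0.074 -0.799 0.596
outer loop
vertex 0.005 0.276 2.09
vertex 0.423 -0.121 1.61
vertex 1.361 0.743 2.885
endloop
endfacet
facet normal -0.074 -0.799 0.596
outer loop
vertex 1.361 0.743 2.885
vertex 0.423 -0.121 1.61
vertex 1.779 0.346 2.405
endloop
endfacet
facet normal 0.827 0.285 0.484
outer loop
vertex 1.361 0.743 2.885
vertex 1.779 0.346 2.405
vertex 1.618 1.064 2.257
endloop
endfacet
facet normal -0.827 -0.285 -0.484
outer loop
vertex 0.423 -0.121 1.61
vertex 0.262 0.596 1.463
vertex 0.68 0.199 0.983
endloop
endfacet
facet normal 0.445 -0.858 -0.255
outer loop
vertex 0.423 -0.121 1.61
vertex 0.68 0.199 0.983
vertex 1.779 0.346 2.405
endloop
endfacet
facet normal 0.446 -0.858 -0.256
outer loop
vertex 1.779 0.346 2.405
vertex 0.68 0.199 0.983
vertex 2.036 0.667 1.777
endloop
endfacet
facet normal 0.827 0.285 0.484
outer loop
vertex 1.779 0.346 2.405
vertex 2.036 0.667 1.777
vertex 1.618 1.064 2.257
endloop
endfacet
facet normal -0.827 -0.285 -0.484
outer loop
vertex 0.68 0.199 0.983
vertex 0.262 0.596 1.463
vertex 0.519 0.917 0.835
endloop
endfacet
facet normal 0.520 -0.059 -0.852
outer loop
vertex 0.68 0.199 0.983
vertex 0.519 0.917 0.835
vertex 2.036 0.667 1.777
endloop
endfacet
facet normal 0.520 -0.058 -0.852
outer loop
vertex 2.036 0.667 1.777
vertex 0.519 0.917 0.835
vertex 1.875 1.384 1.63
endloop
endfacet
facet normal 0.827 0.285 0.484
outer loop
vertex 2.036 0.667 1.777
vertex 1.875 1.384 1.63
vertex 1.618 1.064 2.257
endloop
endfacet
facet normal 0.090 -0.374 -0.923
outer loop
vertex 2.024 -4.295 -3.762
vertex 1.537 -3.611 -4.086
vertex 2.429 -3.664 -3.978
endloop
endfacet
facet normal 0.673 -0.186 0.716
outer loop
vertex 2.024 -4.295 -3.762
vertex 2.429 -3.664 -3.978
vertex 1.423 -3.129 -2.894
endloop
endfacet
facet normal 0.090 -0.374 -0.923
outer loop
vertex 2.429 -3.664 -3.978
vertex 1.537 -3.611 -4.086
vertex 2.163 -2.992 -4.276
endloop
endfacet
facet normal 0.745 0.494 0.448
outer loop
vertex 2.429 -3.664 -3.978
vertex 2.163 -2.992 -4.276
vertex 1.423 -3.129 -2.894
endloop
endfacet
facet normal 0.089 -0.373 -0.923
outer loop
vertex 2.163 -2.992 -4.276
vertex 1.537 -3.611 -4.086
vertex 1.425 -2.787 -4.43
endloop
endfacet
facet normal 0.220 0.952 0.212
outer loop
vertex 2.163 -2.992 -4.276
vertex 1.425 -2.787 -4.43
vertex 1.423 -3.129 -2.894
endloop
endfacet
facet normal 0.089 -0.373 -0.923
outer loop
vertex 1.425 -2.787 -4.43
vertex 1.537 -3.611 -4.086
vertex 0.772 -3.202 -4.325
endloop
endfacet
facet normal -0.505 0.842 0.187
outer loop
vertex 1.425 -2.787 -4.43
vertex 0.772 -3.202 -4.325
vertex 1.423 -3.129 -2.894
endloop
endfacet
facet normal 0.088 -0.375 -0.923
outer loop
vertex 0.772 -3.202 -4.325
vertex 1.537 -3.611 -4.086
vertex 0.695 -3.925 -4.039
endloop
endfacet
facet normal -0.886 0.249 0.391
outer loop
vertex 0.772 -3.202 -4.325
vertex 0.695 -3.925 -4.039
vertex 1.423 -3.129 -2.894
endloop
endfacet
facet normal 0.088 -0.374 -0.923
outer loop
vertex 0.695 -3.925 -4.039
vertex 1.537 -3.611 -4.086
vertex 1.253 -4.412 -3.789
endloop
endfacet
facet normal -0.635 -0.384 0.670
outer loop
vertex 0.695 -3.925 -4.039
vertex 1.253 -4.412 -3.789
vertex 1.423 -3.129 -2.894
endloop
endfacet
facet normal 0.089 -0.374 -0.923
outer loop
vertex 1.253 -4.412 -3.789
vertex 1.537 -3.611 -4.086
vertex 2.024 -4.295 -3.762
endloop
endfacet
facet normal 0.059 -0.576 0.815
outer loop
vertex 1.253 -4.412 -3.789
vertex 2.024 -4.295 -3.762
vertex 1.423 -3.129 -2.894
endloop
endfacet

endsolid


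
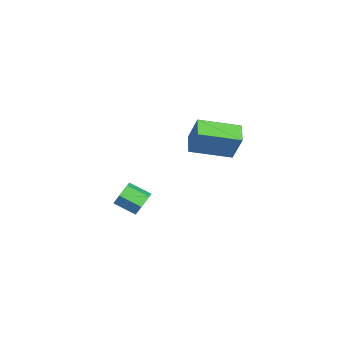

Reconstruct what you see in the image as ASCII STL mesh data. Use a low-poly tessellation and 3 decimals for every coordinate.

solid 
facet normal -0.953 0.107 0.285
outer loop
vertex -1.539 1.77 2.91
vertex -1.47 3.791 2.382
vertex -2.02 1.402 1.44
endloop
endfacet
facet normal -0.033 -0.967 0.253
outer loop
vertex -1.01 1.289 1.138
vertex -1.539 1.77 2.91
vertex -2.02 1.402 1.44
endloop
endfacet
facet normal -0.953 0.107 0.285
outer loop
vertex -2.02 1.402 1.44
vertex -1.47 3.791 2.382
vertex -1.951 3.423 0.912
endloop
endfacet
facet normal -0.302 -0.231 -0.925
outer loop
vertex -1.951 3.423 0.912
vertex -1.01 1.289 1.138
vertex -2.02 1.402 1.44
endloop
endfacet
facet normal 0.302 0.231 0.925
outer loop
vertex -1.539 1.77 2.91
vertex -0.46 3.678 2.08
vertex -1.47 3.791 2.382
endloop
endfacet
facet normal -0.033 -0.967 0.253
outer loop
vertex -0.529 1.657 2.608
vertex -1.539 1.77 2.91
vertex -1.01 1.289 1.138
endloop
endfacet
facet normal 0.302 0.231 0.925
outer loop
vertex -0.529 1.657 2.608
vertex -0.46 3.678 2.08
vertex -1.539 1.77 2.91
endloop
endfacet
facet normal 0.033 0.967 -0.253
outer loop
vertex -1.47 3.791 2.382
vertex -0.46 3.678 2.08
vertex -1.951 3.423 0.912
endloop
endfacet
facet normal -0.302 -0.231 -0.925
outer loop
vertex -0.941 3.31 0.61
vertex -1.01 1.289 1.138
vertex -1.951 3.423 0.912
endloop
endfacet
facet normal 0.033 0.967 -0.253
outer loop
vertex -1.951 3.423 0.912
vertex -0.46 3.678 2.08
vertex -0.941 3.31 0.61
endloop
endfacet
facet normal 0.953 -0.107 -0.285
outer loop
vertex -0.941 3.31 0.61
vertex -0.529 1.657 2.608
vertex -1.01 1.289 1.138
endloop
endfacet
facet normal 0.953 -0.107 -0.285
outer loop
vertex -0.46 3.678 2.08
vertex -0.529 1.657 2.608
vertex -0.941 3.31 0.61
endloop
endfacet
facet normal 0.399 0.808 -0.434
outer loop
vertex -3.125 -0.946 -4.613
vertex -3.592 -0.52 -4.249
vertex -2.944 -0.683 -3.957
endloop
endfacet
facet normal 0.883 -0.467 -0.056
outer loop
vertex -3.125 -0.946 -4.613
vertex -2.944 -0.683 -3.957
vertex -3.62 -1.947 -4.074
endloop
endfacet
facet normal 0.883 -0.467 -0.056
outer loop
vertex -3.62 -1.947 -4.074
vertex -2.944 -0.683 -3.957
vertex -3.439 -1.684 -3.418
endloop
endfacet
facet normal -0.400 -0.807 0.434
outer loop
vertex -3.62 -1.947 -4.074
vertex -3.439 -1.684 -3.418
vertex -4.088 -1.52 -3.711
endloop
endfacet
facet normal 0.399 0.807 -0.435
outer loop
vertex -2.944 -0.683 -3.957
vertex -3.592 -0.52 -4.249
vertex -3.411 -0.256 -3.593
endloop
endfacet
facet normal 0.657 0.079 0.750
outer loop
vertex -2.944 -0.683 -3.957
vertex -3.411 -0.256 -3.593
vertex -3.439 -1.684 -3.418
endloop
endfacet
facet normal 0.656 0.079 0.751
outer loop
vertex -3.439 -1.684 -3.418
vertex -3.411 -0.256 -3.593
vertex -3.907 -1.257 -3.054
endloop
endfacet
facet normal -0.400 -0.808 0.433
outer loop
vertex -3.439 -1.684 -3.418
vertex -3.907 -1.257 -3.054
vertex -4.088 -1.52 -3.711
endloop
endfacet
facet normal 0.399 0.807 -0.435
outer loop
vertex -3.411 -0.256 -3.593
vertex -3.592 -0.52 -4.249
vertex -4.06 -0.093 -3.886
endloop
endfacet
facet normal -0.227 0.546 0.806
outer loop
vertex -3.411 -0.256 -3.593
vertex -4.06 -0.093 -3.886
vertex -3.907 -1.257 -3.054
endloop
endfacet
facet normal -0.227 0.546 0.806
outer loop
vertex -3.907 -1.257 -3.054
vertex -4.06 -0.093 -3.886
vertex -4.555 -1.094 -3.347
endloop
endfacet
facet normal -0.399 -0.808 0.433
outer loop
vertex -3.907 -1.257 -3.054
vertex -4.555 -1.094 -3.347
vertex -4.088 -1.52 -3.711
endloop
endfacet
facet normal 0.400 0.807 -0.434
outer loop
vertex -4.06 -0.093 -3.886
vertex -3.592 -0.52 -4.249
vertex -4.241 -0.356 -4.542
endloop
endfacet
facet normal -0.883 0.467 0.056
outer loop
vertex -4.06 -0.093 -3.886
vertex -4.241 -0.356 -4.542
vertex -4.555 -1.094 -3.347
endloop
endfacet
facet normal -0.883 0.467 0.056
outer loop
vertex -4.555 -1.094 -3.347
vertex -4.241 -0.356 -4.542
vertex -4.736 -1.357 -4.003
endloop
endfacet
facet normal -0.399 -0.808 0.434
outer loop
vertex -4.555 -1.094 -3.347
vertex -4.736 -1.357 -4.003
vertex -4.088 -1.52 -3.711
endloop
endfacet
facet normal 0.400 0.808 -0.433
outer loop
vertex -4.241 -0.356 -4.542
vertex -3.592 -0.52 -4.249
vertex -3.773 -0.783 -4.906
endloop
endfacet
facet normal -0.656 -0.080 -0.750
outer loop
vertex -4.241 -0.356 -4.542
vertex -3.773 -0.783 -4.906
vertex -4.736 -1.357 -4.003
endloop
endfacet
facet normal -0.657 -0.079 -0.750
outer loop
vertex -4.736 -1.357 -4.003
vertex -3.773 -0.783 -4.906
vertex -4.269 -1.784 -4.367
endloop
endfacet
facet normal -0.399 -0.807 0.435
outer loop
vertex -4.736 -1.357 -4.003
vertex -4.269 -1.784 -4.367
vertex -4.088 -1.52 -3.711
endloop
endfacet
facet normal 0.399 0.808 -0.433
outer loop
vertex -3.773 -0.783 -4.906
vertex -3.592 -0.52 -4.249
vertex -3.125 -0.946 -4.613
endloop
endfacet
facet normal 0.227 -0.547 -0.806
outer loop
vertex -3.773 -0.783 -4.906
vertex -3.125 -0.946 -4.613
vertex -4.269 -1.784 -4.367
endloop
endfacet
facet normal 0.227 -0.546 -0.806
outer loop
vertex -4.269 -1.784 -4.367
vertex -3.125 -0.946 -4.613
vertex -3.62 -1.947 -4.074
endloop
endfacet
facet normal -0.399 -0.807 0.435
outer loop
vertex -4.269 -1.784 -4.367
vertex -3.62 -1.947 -4.074
vertex -4.088 -1.52 -3.711
endloop
endfacet

endsolid


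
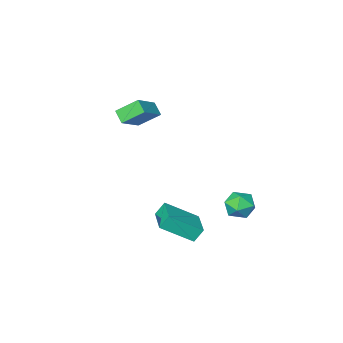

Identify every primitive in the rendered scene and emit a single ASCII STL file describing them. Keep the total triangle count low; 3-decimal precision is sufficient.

solid 
facet normal -0.773 -0.367 -0.517
outer loop
vertex -1.972 -4.076 1.903
vertex -1.943 -3.38 1.365
vertex -1.048 -4.791 1.028
endloop
endfacet
facet normal -0.033 -0.791 0.611
outer loop
vertex 0.283 -4.16 1.915
vertex -1.972 -4.076 1.903
vertex -1.048 -4.791 1.028
endloop
endfacet
facet normal -0.774 -0.368 -0.515
outer loop
vertex -1.048 -4.791 1.028
vertex -1.943 -3.38 1.365
vertex -1.02 -4.096 0.489
endloop
endfacet
facet normal 0.632 -0.491 -0.600
outer loop
vertex -1.02 -4.096 0.489
vertex 0.283 -4.16 1.915
vertex -1.048 -4.791 1.028
endloop
endfacet
facet normal -0.632 0.490 0.600
outer loop
vertex -1.972 -4.076 1.903
vertex -0.612 -2.749 2.252
vertex -1.943 -3.38 1.365
endloop
endfacet
facet normal -0.033 -0.790 0.612
outer loop
vertex -0.64 -3.444 2.791
vertex -1.972 -4.076 1.903
vertex 0.283 -4.16 1.915
endloop
endfacet
facet normal -0.632 0.490 0.600
outer loop
vertex -0.64 -3.444 2.791
vertex -0.612 -2.749 2.252
vertex -1.972 -4.076 1.903
endloop
endfacet
facet normal 0.033 0.791 -0.612
outer loop
vertex -1.943 -3.38 1.365
vertex -0.612 -2.749 2.252
vertex -1.02 -4.096 0.489
endloop
endfacet
facet normal 0.632 -0.490 -0.600
outer loop
vertex 0.312 -3.464 1.377
vertex 0.283 -4.16 1.915
vertex -1.02 -4.096 0.489
endloop
endfacet
facet normal 0.033 0.791 -0.612
outer loop
vertex -1.02 -4.096 0.489
vertex -0.612 -2.749 2.252
vertex 0.312 -3.464 1.377
endloop
endfacet
facet normal 0.774 0.367 0.516
outer loop
vertex 0.312 -3.464 1.377
vertex -0.64 -3.444 2.791
vertex 0.283 -4.16 1.915
endloop
endfacet
facet normal 0.773 0.369 0.516
outer loop
vertex -0.612 -2.749 2.252
vertex -0.64 -3.444 2.791
vertex 0.312 -3.464 1.377
endloop
endfacet
facet normal -0.861 0.462 0.213
outer loop
vertex -3.52 3.069 -2.588
vertex -3.438 2.822 -1.722
vertex -3.087 3.606 -2.004
endloop
endfacet
facet normal -0.527 0.783 -0.330
outer loop
vertex -3.52 3.069 -2.588
vertex -3.087 3.606 -2.004
vertex -2.753 3.481 -2.835
endloop
endfacet
facet normal -0.435 0.302 -0.848
outer loop
vertex -3.52 3.069 -2.588
vertex -2.753 3.481 -2.835
vertex -2.898 2.619 -3.067
endloop
endfacet
facet normal -0.712 -0.317 -0.626
outer loop
vertex -3.52 3.069 -2.588
vertex -2.898 2.619 -3.067
vertex -3.322 2.212 -2.379
endloop
endfacet
facet normal -0.975 -0.218 0.030
outer loop
vertex -3.52 3.069 -2.588
vertex -3.322 2.212 -2.379
vertex -3.438 2.822 -1.722
endloop
endfacet
facet normal 0.118 0.988 -0.101
outer loop
vertex -2.753 3.481 -2.835
vertex -3.087 3.606 -2.004
vertex -2.198 3.488 -2.121
endloop
endfacet
facet normal -0.423 0.468 0.775
outer loop
vertex -3.087 3.606 -2.004
vertex -3.438 2.822 -1.722
vertex -2.622 3.081 -1.433
endloop
endfacet
facet normal -0.609 -0.632 0.479
outer loop
vertex -3.438 2.822 -1.722
vertex -3.322 2.212 -2.379
vertex -2.767 2.219 -1.665
endloop
endfacet
facet normal -0.182 -0.793 -0.581
outer loop
vertex -3.322 2.212 -2.379
vertex -2.898 2.619 -3.067
vertex -2.433 2.094 -2.496
endloop
endfacet
facet normal 0.267 0.208 -0.941
outer loop
vertex -2.898 2.619 -3.067
vertex -2.753 3.481 -2.835
vertex -2.082 2.878 -2.778
endloop
endfacet
facet normal 0.712 0.317 0.626
outer loop
vertex -2.0 2.631 -1.912
vertex -2.198 3.488 -2.121
vertex -2.622 3.081 -1.433
endloop
endfacet
facet normal 0.435 -0.302 0.848
outer loop
vertex -2.0 2.631 -1.912
vertex -2.622 3.081 -1.433
vertex -2.767 2.219 -1.665
endloop
endfacet
facet normal 0.527 -0.783 0.330
outer loop
vertex -2.0 2.631 -1.912
vertex -2.767 2.219 -1.665
vertex -2.433 2.094 -2.496
endloop
endfacet
facet normal 0.861 -0.462 -0.213
outer loop
vertex -2.0 2.631 -1.912
vertex -2.433 2.094 -2.496
vertex -2.082 2.878 -2.778
endloop
endfacet
facet normal 0.975 0.218 -0.030
outer loop
vertex -2.0 2.631 -1.912
vertex -2.082 2.878 -2.778
vertex -2.198 3.488 -2.121
endloop
endfacet
facet normal 0.182 0.793 0.581
outer loop
vertex -2.622 3.081 -1.433
vertex -2.198 3.488 -2.121
vertex -3.087 3.606 -2.004
endloop
endfacet
facet normal -0.267 -0.208 0.941
outer loop
vertex -2.767 2.219 -1.665
vertex -2.622 3.081 -1.433
vertex -3.438 2.822 -1.722
endloop
endfacet
facet normal -0.118 -0.988 0.101
outer loop
vertex -2.433 2.094 -2.496
vertex -2.767 2.219 -1.665
vertex -3.322 2.212 -2.379
endloop
endfacet
facet normal 0.423 -0.468 -0.775
outer loop
vertex -2.082 2.878 -2.778
vertex -2.433 2.094 -2.496
vertex -2.898 2.619 -3.067
endloop
endfacet
facet normal 0.609 0.632 -0.479
outer loop
vertex -2.198 3.488 -2.121
vertex -2.082 2.878 -2.778
vertex -2.753 3.481 -2.835
endloop
endfacet
facet normal -0.750 0.377 -0.544
outer loop
vertex -1.503 1.046 -3.703
vertex -0.81 2.635 -3.558
vertex -1.033 0.908 -4.446
endloop
endfacet
facet normal -0.398 -0.914 -0.082
outer loop
vertex 0.49 0.145 -3.342
vertex -1.503 1.046 -3.703
vertex -1.033 0.908 -4.446
endloop
endfacet
facet normal -0.750 0.376 -0.544
outer loop
vertex -1.033 0.908 -4.446
vertex -0.81 2.635 -3.558
vertex -0.34 2.498 -4.301
endloop
endfacet
facet normal 0.528 -0.154 -0.835
outer loop
vertex -0.34 2.498 -4.301
vertex 0.49 0.145 -3.342
vertex -1.033 0.908 -4.446
endloop
endfacet
facet normal -0.528 0.154 0.835
outer loop
vertex -1.503 1.046 -3.703
vertex 0.713 1.872 -2.454
vertex -0.81 2.635 -3.558
endloop
endfacet
facet normal -0.398 -0.914 -0.083
outer loop
vertex 0.02 0.282 -2.599
vertex -1.503 1.046 -3.703
vertex 0.49 0.145 -3.342
endloop
endfacet
facet normal -0.528 0.154 0.835
outer loop
vertex 0.02 0.282 -2.599
vertex 0.713 1.872 -2.454
vertex -1.503 1.046 -3.703
endloop
endfacet
facet normal 0.398 0.914 0.083
outer loop
vertex -0.81 2.635 -3.558
vertex 0.713 1.872 -2.454
vertex -0.34 2.498 -4.301
endloop
endfacet
facet normal 0.528 -0.154 -0.835
outer loop
vertex 1.183 1.734 -3.197
vertex 0.49 0.145 -3.342
vertex -0.34 2.498 -4.301
endloop
endfacet
facet normal 0.398 0.913 0.082
outer loop
vertex -0.34 2.498 -4.301
vertex 0.713 1.872 -2.454
vertex 1.183 1.734 -3.197
endloop
endfacet
facet normal 0.750 -0.377 0.544
outer loop
vertex 1.183 1.734 -3.197
vertex 0.02 0.282 -2.599
vertex 0.49 0.145 -3.342
endloop
endfacet
facet normal 0.750 -0.376 0.544
outer loop
vertex 0.713 1.872 -2.454
vertex 0.02 0.282 -2.599
vertex 1.183 1.734 -3.197
endloop
endfacet

endsolid


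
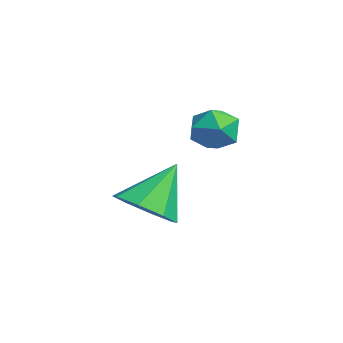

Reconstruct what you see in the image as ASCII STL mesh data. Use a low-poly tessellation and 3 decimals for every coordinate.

solid 
facet normal -0.243 0.892 0.382
outer loop
vertex 1.254 3.064 2.565
vertex 1.05 2.761 3.142
vertex 1.698 2.966 3.075
endloop
endfacet
facet normal 0.299 0.951 -0.078
outer loop
vertex 1.254 3.064 2.565
vertex 1.698 2.966 3.075
vertex 1.89 2.853 2.429
endloop
endfacet
facet normal 0.081 0.701 -0.709
outer loop
vertex 1.254 3.064 2.565
vertex 1.89 2.853 2.429
vertex 1.361 2.578 2.097
endloop
endfacet
facet normal -0.596 0.485 -0.640
outer loop
vertex 1.254 3.064 2.565
vertex 1.361 2.578 2.097
vertex 0.841 2.52 2.537
endloop
endfacet
facet normal -0.797 0.603 0.035
outer loop
vertex 1.254 3.064 2.565
vertex 0.841 2.52 2.537
vertex 1.05 2.761 3.142
endloop
endfacet
facet normal 0.830 0.537 0.153
outer loop
vertex 1.89 2.853 2.429
vertex 1.698 2.966 3.075
vertex 2.079 2.42 2.923
endloop
endfacet
facet normal -0.046 0.439 0.898
outer loop
vertex 1.698 2.966 3.075
vertex 1.05 2.761 3.142
vertex 1.559 2.362 3.363
endloop
endfacet
facet normal -0.941 -0.027 0.336
outer loop
vertex 1.05 2.761 3.142
vertex 0.841 2.52 2.537
vertex 1.03 2.087 3.031
endloop
endfacet
facet normal -0.616 -0.219 -0.757
outer loop
vertex 0.841 2.52 2.537
vertex 1.361 2.578 2.097
vertex 1.222 1.974 2.385
endloop
endfacet
facet normal 0.478 0.129 -0.869
outer loop
vertex 1.361 2.578 2.097
vertex 1.89 2.853 2.429
vertex 1.87 2.179 2.318
endloop
endfacet
facet normal 0.596 -0.485 0.640
outer loop
vertex 1.666 1.876 2.895
vertex 2.079 2.42 2.923
vertex 1.559 2.362 3.363
endloop
endfacet
facet normal -0.081 -0.701 0.709
outer loop
vertex 1.666 1.876 2.895
vertex 1.559 2.362 3.363
vertex 1.03 2.087 3.031
endloop
endfacet
facet normal -0.299 -0.951 0.078
outer loop
vertex 1.666 1.876 2.895
vertex 1.03 2.087 3.031
vertex 1.222 1.974 2.385
endloop
endfacet
facet normal 0.243 -0.892 -0.382
outer loop
vertex 1.666 1.876 2.895
vertex 1.222 1.974 2.385
vertex 1.87 2.179 2.318
endloop
endfacet
facet normal 0.797 -0.603 -0.035
outer loop
vertex 1.666 1.876 2.895
vertex 1.87 2.179 2.318
vertex 2.079 2.42 2.923
endloop
endfacet
facet normal 0.616 0.219 0.757
outer loop
vertex 1.559 2.362 3.363
vertex 2.079 2.42 2.923
vertex 1.698 2.966 3.075
endloop
endfacet
facet normal -0.478 -0.129 0.869
outer loop
vertex 1.03 2.087 3.031
vertex 1.559 2.362 3.363
vertex 1.05 2.761 3.142
endloop
endfacet
facet normal -0.830 -0.537 -0.153
outer loop
vertex 1.222 1.974 2.385
vertex 1.03 2.087 3.031
vertex 0.841 2.52 2.537
endloop
endfacet
facet normal 0.046 -0.439 -0.898
outer loop
vertex 1.87 2.179 2.318
vertex 1.222 1.974 2.385
vertex 1.361 2.578 2.097
endloop
endfacet
facet normal 0.941 0.027 -0.336
outer loop
vertex 2.079 2.42 2.923
vertex 1.87 2.179 2.318
vertex 1.89 2.853 2.429
endloop
endfacet
facet normal 0.234 -0.559 -0.795
outer loop
vertex 1.125 1.691 -0.25
vertex 0.633 1.044 0.06
vertex 0.495 1.727 -0.461
endloop
endfacet
facet normal 0.088 0.992 -0.095
outer loop
vertex 1.125 1.691 -0.25
vertex 0.495 1.727 -0.461
vertex 0.267 1.916 1.3
endloop
endfacet
facet normal 0.235 -0.559 -0.795
outer loop
vertex 0.495 1.727 -0.461
vertex 0.633 1.044 0.06
vertex -0.055 1.362 -0.367
endloop
endfacet
facet normal -0.565 0.810 -0.160
outer loop
vertex 0.495 1.727 -0.461
vertex -0.055 1.362 -0.367
vertex 0.267 1.916 1.3
endloop
endfacet
facet normal 0.235 -0.559 -0.795
outer loop
vertex -0.055 1.362 -0.367
vertex 0.633 1.044 0.06
vertex -0.201 0.811 -0.023
endloop
endfacet
facet normal -0.949 0.303 0.083
outer loop
vertex -0.055 1.362 -0.367
vertex -0.201 0.811 -0.023
vertex 0.267 1.916 1.3
endloop
endfacet
facet normal 0.235 -0.559 -0.795
outer loop
vertex -0.201 0.811 -0.023
vertex 0.633 1.044 0.06
vertex 0.141 0.397 0.369
endloop
endfacet
facet normal -0.841 -0.231 0.490
outer loop
vertex -0.201 0.811 -0.023
vertex 0.141 0.397 0.369
vertex 0.267 1.916 1.3
endloop
endfacet
facet normal 0.235 -0.559 -0.795
outer loop
vertex 0.141 0.397 0.369
vertex 0.633 1.044 0.06
vertex 0.772 0.361 0.581
endloop
endfacet
facet normal -0.304 -0.479 0.823
outer loop
vertex 0.141 0.397 0.369
vertex 0.772 0.361 0.581
vertex 0.267 1.916 1.3
endloop
endfacet
facet normal 0.235 -0.559 -0.795
outer loop
vertex 0.772 0.361 0.581
vertex 0.633 1.044 0.06
vertex 1.321 0.726 0.487
endloop
endfacet
facet normal 0.350 -0.297 0.888
outer loop
vertex 0.772 0.361 0.581
vertex 1.321 0.726 0.487
vertex 0.267 1.916 1.3
endloop
endfacet
facet normal 0.235 -0.559 -0.795
outer loop
vertex 1.321 0.726 0.487
vertex 0.633 1.044 0.06
vertex 1.467 1.277 0.143
endloop
endfacet
facet normal 0.734 0.209 0.646
outer loop
vertex 1.321 0.726 0.487
vertex 1.467 1.277 0.143
vertex 0.267 1.916 1.3
endloop
endfacet
facet normal 0.235 -0.560 -0.795
outer loop
vertex 1.467 1.277 0.143
vertex 0.633 1.044 0.06
vertex 1.125 1.691 -0.25
endloop
endfacet
facet normal 0.625 0.743 0.238
outer loop
vertex 1.467 1.277 0.143
vertex 1.125 1.691 -0.25
vertex 0.267 1.916 1.3
endloop
endfacet

endsolid


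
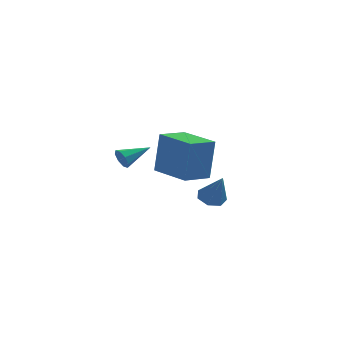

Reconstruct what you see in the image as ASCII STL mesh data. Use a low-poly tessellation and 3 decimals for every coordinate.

solid 
facet normal -0.334 0.407 -0.850
outer loop
vertex 3.625 1.439 -3.389
vertex 2.995 1.304 -3.206
vertex 3.356 1.855 -3.084
endloop
endfacet
facet normal 0.886 0.386 0.255
outer loop
vertex 3.625 1.439 -3.389
vertex 3.356 1.855 -3.084
vertex 3.525 0.656 -1.854
endloop
endfacet
facet normal -0.334 0.407 -0.850
outer loop
vertex 3.356 1.855 -3.084
vertex 2.995 1.304 -3.206
vertex 2.815 1.856 -2.871
endloop
endfacet
facet normal 0.259 0.709 0.656
outer loop
vertex 3.356 1.855 -3.084
vertex 2.815 1.856 -2.871
vertex 3.525 0.656 -1.854
endloop
endfacet
facet normal -0.333 0.408 -0.850
outer loop
vertex 2.815 1.856 -2.871
vertex 2.995 1.304 -3.206
vertex 2.409 1.441 -2.911
endloop
endfacet
facet normal -0.475 0.388 0.790
outer loop
vertex 2.815 1.856 -2.871
vertex 2.409 1.441 -2.911
vertex 3.525 0.656 -1.854
endloop
endfacet
facet normal -0.334 0.406 -0.851
outer loop
vertex 2.409 1.441 -2.911
vertex 2.995 1.304 -3.206
vertex 2.445 0.923 -3.172
endloop
endfacet
facet normal -0.761 -0.333 0.556
outer loop
vertex 2.409 1.441 -2.911
vertex 2.445 0.923 -3.172
vertex 3.525 0.656 -1.854
endloop
endfacet
facet normal -0.334 0.407 -0.850
outer loop
vertex 2.445 0.923 -3.172
vertex 2.995 1.304 -3.206
vertex 2.894 0.692 -3.459
endloop
endfacet
facet normal -0.386 -0.913 0.131
outer loop
vertex 2.445 0.923 -3.172
vertex 2.894 0.692 -3.459
vertex 3.525 0.656 -1.854
endloop
endfacet
facet normal -0.334 0.407 -0.850
outer loop
vertex 2.894 0.692 -3.459
vertex 2.995 1.304 -3.206
vertex 3.42 0.921 -3.556
endloop
endfacet
facet normal 0.368 -0.915 -0.165
outer loop
vertex 2.894 0.692 -3.459
vertex 3.42 0.921 -3.556
vertex 3.525 0.656 -1.854
endloop
endfacet
facet normal -0.334 0.406 -0.850
outer loop
vertex 3.42 0.921 -3.556
vertex 2.995 1.304 -3.206
vertex 3.625 1.439 -3.389
endloop
endfacet
facet normal 0.936 -0.335 -0.110
outer loop
vertex 3.42 0.921 -3.556
vertex 3.625 1.439 -3.389
vertex 3.525 0.656 -1.854
endloop
endfacet
facet normal -0.767 -0.565 -0.304
outer loop
vertex -0.111 -1.727 -0.572
vertex -0.374 -1.602 -0.141
vertex -0.333 -1.4 -0.619
endloop
endfacet
facet normal 0.549 0.259 -0.794
outer loop
vertex -0.111 -1.727 -0.572
vertex -0.333 -1.4 -0.619
vertex 0.694 -0.818 0.281
endloop
endfacet
facet normal -0.768 -0.564 -0.304
outer loop
vertex -0.333 -1.4 -0.619
vertex -0.374 -1.602 -0.141
vertex -0.579 -1.191 -0.385
endloop
endfacet
facet normal 0.089 0.787 -0.610
outer loop
vertex -0.333 -1.4 -0.619
vertex -0.579 -1.191 -0.385
vertex 0.694 -0.818 0.281
endloop
endfacet
facet normal -0.769 -0.563 -0.302
outer loop
vertex -0.579 -1.191 -0.385
vertex -0.374 -1.602 -0.141
vertex -0.704 -1.222 -0.009
endloop
endfacet
facet normal -0.275 0.961 -0.012
outer loop
vertex -0.579 -1.191 -0.385
vertex -0.704 -1.222 -0.009
vertex 0.694 -0.818 0.281
endloop
endfacet
facet normal -0.769 -0.563 -0.303
outer loop
vertex -0.704 -1.222 -0.009
vertex -0.374 -1.602 -0.141
vertex -0.636 -1.476 0.29
endloop
endfacet
facet normal -0.332 0.680 0.653
outer loop
vertex -0.704 -1.222 -0.009
vertex -0.636 -1.476 0.29
vertex 0.694 -0.818 0.281
endloop
endfacet
facet normal -0.769 -0.563 -0.303
outer loop
vertex -0.636 -1.476 0.29
vertex -0.374 -1.602 -0.141
vertex -0.415 -1.803 0.336
endloop
endfacet
facet normal -0.047 0.108 0.993
outer loop
vertex -0.636 -1.476 0.29
vertex -0.415 -1.803 0.336
vertex 0.694 -0.818 0.281
endloop
endfacet
facet normal -0.768 -0.563 -0.303
outer loop
vertex -0.415 -1.803 0.336
vertex -0.374 -1.602 -0.141
vertex -0.169 -2.013 0.103
endloop
endfacet
facet normal 0.411 -0.418 0.810
outer loop
vertex -0.415 -1.803 0.336
vertex -0.169 -2.013 0.103
vertex 0.694 -0.818 0.281
endloop
endfacet
facet normal -0.767 -0.564 -0.305
outer loop
vertex -0.169 -2.013 0.103
vertex -0.374 -1.602 -0.141
vertex -0.043 -1.981 -0.273
endloop
endfacet
facet normal 0.777 -0.593 0.210
outer loop
vertex -0.169 -2.013 0.103
vertex -0.043 -1.981 -0.273
vertex 0.694 -0.818 0.281
endloop
endfacet
facet normal -0.767 -0.564 -0.305
outer loop
vertex -0.043 -1.981 -0.273
vertex -0.374 -1.602 -0.141
vertex -0.111 -1.727 -0.572
endloop
endfacet
facet normal 0.834 -0.312 -0.455
outer loop
vertex -0.043 -1.981 -0.273
vertex -0.111 -1.727 -0.572
vertex 0.694 -0.818 0.281
endloop
endfacet
facet normal -0.671 -0.731 0.126
outer loop
vertex 1.942 2.623 -0.633
vertex 0.436 4.014 -0.584
vertex 1.724 2.461 -2.736
endloop
endfacet
facet normal 0.734 -0.679 -0.024
outer loop
vertex 2.684 3.506 -2.916
vertex 1.942 2.623 -0.633
vertex 1.724 2.461 -2.736
endloop
endfacet
facet normal -0.671 -0.731 0.126
outer loop
vertex 1.724 2.461 -2.736
vertex 0.436 4.014 -0.584
vertex 0.219 3.852 -2.687
endloop
endfacet
facet normal -0.103 -0.076 -0.992
outer loop
vertex 0.219 3.852 -2.687
vertex 2.684 3.506 -2.916
vertex 1.724 2.461 -2.736
endloop
endfacet
facet normal 0.103 0.076 0.992
outer loop
vertex 1.942 2.623 -0.633
vertex 1.396 5.059 -0.764
vertex 0.436 4.014 -0.584
endloop
endfacet
facet normal 0.735 -0.678 -0.024
outer loop
vertex 2.901 3.668 -0.813
vertex 1.942 2.623 -0.633
vertex 2.684 3.506 -2.916
endloop
endfacet
facet normal 0.103 0.076 0.992
outer loop
vertex 2.901 3.668 -0.813
vertex 1.396 5.059 -0.764
vertex 1.942 2.623 -0.633
endloop
endfacet
facet normal -0.734 0.679 0.023
outer loop
vertex 0.436 4.014 -0.584
vertex 1.396 5.059 -0.764
vertex 0.219 3.852 -2.687
endloop
endfacet
facet normal -0.103 -0.076 -0.992
outer loop
vertex 1.178 4.897 -2.867
vertex 2.684 3.506 -2.916
vertex 0.219 3.852 -2.687
endloop
endfacet
facet normal -0.735 0.678 0.024
outer loop
vertex 0.219 3.852 -2.687
vertex 1.396 5.059 -0.764
vertex 1.178 4.897 -2.867
endloop
endfacet
facet normal 0.671 0.731 -0.126
outer loop
vertex 1.178 4.897 -2.867
vertex 2.901 3.668 -0.813
vertex 2.684 3.506 -2.916
endloop
endfacet
facet normal 0.671 0.731 -0.126
outer loop
vertex 1.396 5.059 -0.764
vertex 2.901 3.668 -0.813
vertex 1.178 4.897 -2.867
endloop
endfacet

endsolid


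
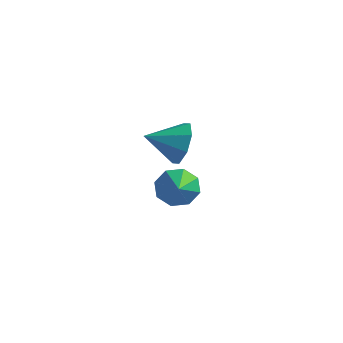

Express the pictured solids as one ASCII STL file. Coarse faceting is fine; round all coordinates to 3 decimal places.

solid 
facet normal -0.554 0.646 -0.525
outer loop
vertex 0.353 1.103 2.241
vertex 0.002 0.569 1.955
vertex -0.079 0.965 2.527
endloop
endfacet
facet normal 0.390 0.447 0.805
outer loop
vertex 0.353 1.103 2.241
vertex -0.079 0.965 2.527
vertex 0.958 -0.549 2.865
endloop
endfacet
facet normal -0.553 0.647 -0.526
outer loop
vertex -0.079 0.965 2.527
vertex 0.002 0.569 1.955
vertex -0.464 0.596 2.478
endloop
endfacet
facet normal -0.201 0.080 0.976
outer loop
vertex -0.079 0.965 2.527
vertex -0.464 0.596 2.478
vertex 0.958 -0.549 2.865
endloop
endfacet
facet normal -0.553 0.647 -0.526
outer loop
vertex -0.464 0.596 2.478
vertex 0.002 0.569 1.955
vertex -0.576 0.211 2.122
endloop
endfacet
facet normal -0.562 -0.467 0.682
outer loop
vertex -0.464 0.596 2.478
vertex -0.576 0.211 2.122
vertex 0.958 -0.549 2.865
endloop
endfacet
facet normal -0.553 0.647 -0.526
outer loop
vertex -0.576 0.211 2.122
vertex 0.002 0.569 1.955
vertex -0.35 0.036 1.669
endloop
endfacet
facet normal -0.479 -0.872 0.098
outer loop
vertex -0.576 0.211 2.122
vertex -0.35 0.036 1.669
vertex 0.958 -0.549 2.865
endloop
endfacet
facet normal -0.552 0.647 -0.526
outer loop
vertex -0.35 0.036 1.669
vertex 0.002 0.569 1.955
vertex 0.082 0.173 1.384
endloop
endfacet
facet normal -0.003 -0.900 -0.437
outer loop
vertex -0.35 0.036 1.669
vertex 0.082 0.173 1.384
vertex 0.958 -0.549 2.865
endloop
endfacet
facet normal -0.554 0.646 -0.526
outer loop
vertex 0.082 0.173 1.384
vertex 0.002 0.569 1.955
vertex 0.467 0.543 1.433
endloop
endfacet
facet normal 0.589 -0.532 -0.608
outer loop
vertex 0.082 0.173 1.384
vertex 0.467 0.543 1.433
vertex 0.958 -0.549 2.865
endloop
endfacet
facet normal -0.554 0.646 -0.526
outer loop
vertex 0.467 0.543 1.433
vertex 0.002 0.569 1.955
vertex 0.579 0.928 1.788
endloop
endfacet
facet normal 0.949 0.014 -0.315
outer loop
vertex 0.467 0.543 1.433
vertex 0.579 0.928 1.788
vertex 0.958 -0.549 2.865
endloop
endfacet
facet normal -0.554 0.646 -0.526
outer loop
vertex 0.579 0.928 1.788
vertex 0.002 0.569 1.955
vertex 0.353 1.103 2.241
endloop
endfacet
facet normal 0.867 0.419 0.270
outer loop
vertex 0.579 0.928 1.788
vertex 0.353 1.103 2.241
vertex 0.958 -0.549 2.865
endloop
endfacet
facet normal 0.632 0.691 -0.352
outer loop
vertex -2.013 3.783 1.871
vertex -2.562 3.945 1.203
vertex -2.459 4.265 2.016
endloop
endfacet
facet normal 0.002 -0.286 0.958
outer loop
vertex -2.013 3.783 1.871
vertex -2.459 4.265 2.016
vertex -3.378 3.055 1.657
endloop
endfacet
facet normal 0.633 0.690 -0.352
outer loop
vertex -2.459 4.265 2.016
vertex -2.562 3.945 1.203
vertex -2.966 4.561 1.685
endloop
endfacet
facet normal -0.493 0.119 0.862
outer loop
vertex -2.459 4.265 2.016
vertex -2.966 4.561 1.685
vertex -3.378 3.055 1.657
endloop
endfacet
facet normal 0.633 0.690 -0.352
outer loop
vertex -2.966 4.561 1.685
vertex -2.562 3.945 1.203
vertex -3.236 4.496 1.072
endloop
endfacet
facet normal -0.898 0.239 0.370
outer loop
vertex -2.966 4.561 1.685
vertex -3.236 4.496 1.072
vertex -3.378 3.055 1.657
endloop
endfacet
facet normal 0.633 0.690 -0.351
outer loop
vertex -3.236 4.496 1.072
vertex -2.562 3.945 1.203
vertex -3.111 4.108 0.535
endloop
endfacet
facet normal -0.973 0.003 -0.229
outer loop
vertex -3.236 4.496 1.072
vertex -3.111 4.108 0.535
vertex -3.378 3.055 1.657
endloop
endfacet
facet normal 0.633 0.690 -0.352
outer loop
vertex -3.111 4.108 0.535
vertex -2.562 3.945 1.203
vertex -2.665 3.625 0.39
endloop
endfacet
facet normal -0.677 -0.450 -0.583
outer loop
vertex -3.111 4.108 0.535
vertex -2.665 3.625 0.39
vertex -3.378 3.055 1.657
endloop
endfacet
facet normal 0.632 0.691 -0.352
outer loop
vertex -2.665 3.625 0.39
vertex -2.562 3.945 1.203
vertex -2.158 3.33 0.721
endloop
endfacet
facet normal -0.180 -0.855 -0.486
outer loop
vertex -2.665 3.625 0.39
vertex -2.158 3.33 0.721
vertex -3.378 3.055 1.657
endloop
endfacet
facet normal 0.632 0.691 -0.351
outer loop
vertex -2.158 3.33 0.721
vertex -2.562 3.945 1.203
vertex -1.888 3.395 1.335
endloop
endfacet
facet normal 0.223 -0.975 0.005
outer loop
vertex -2.158 3.33 0.721
vertex -1.888 3.395 1.335
vertex -3.378 3.055 1.657
endloop
endfacet
facet normal 0.632 0.690 -0.352
outer loop
vertex -1.888 3.395 1.335
vertex -2.562 3.945 1.203
vertex -2.013 3.783 1.871
endloop
endfacet
facet normal 0.299 -0.738 0.604
outer loop
vertex -1.888 3.395 1.335
vertex -2.013 3.783 1.871
vertex -3.378 3.055 1.657
endloop
endfacet

endsolid
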